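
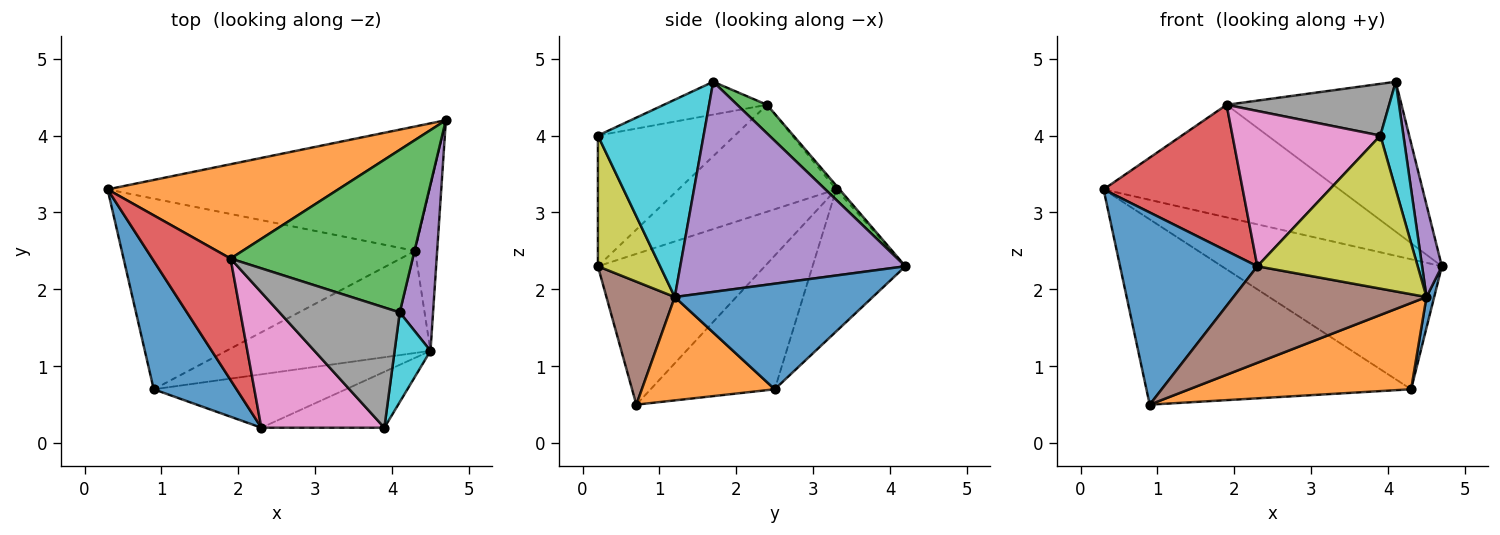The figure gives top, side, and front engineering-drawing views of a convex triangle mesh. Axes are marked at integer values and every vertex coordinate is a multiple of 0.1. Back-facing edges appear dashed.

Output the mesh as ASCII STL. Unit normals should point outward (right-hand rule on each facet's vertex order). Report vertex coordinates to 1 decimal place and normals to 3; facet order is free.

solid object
 facet normal -0.711 -0.585 0.391
  outer loop
   vertex 0.9 0.7 0.5
   vertex 2.3 0.2 2.3
   vertex 0.3 3.3 3.3
  endloop
 endfacet
 facet normal -0.011 0.766 0.642
  outer loop
   vertex 1.9 2.4 4.4
   vertex 4.7 4.2 2.3
   vertex 0.3 3.3 3.3
  endloop
 endfacet
 facet normal 0.115 0.673 0.730
  outer loop
   vertex 1.9 2.4 4.4
   vertex 4.1 1.7 4.7
   vertex 4.7 4.2 2.3
  endloop
 endfacet
 facet normal -0.657 -0.579 0.482
  outer loop
   vertex 1.9 2.4 4.4
   vertex 0.3 3.3 3.3
   vertex 2.3 0.2 2.3
  endloop
 endfacet
 facet normal 0.984 -0.086 0.156
  outer loop
   vertex 4.5 1.2 1.9
   vertex 4.7 4.2 2.3
   vertex 4.1 1.7 4.7
  endloop
 endfacet
 facet normal 0.296 -0.836 -0.462
  outer loop
   vertex 4.5 1.2 1.9
   vertex 2.3 0.2 2.3
   vertex 0.9 0.7 0.5
  endloop
 endfacet
 facet normal -0.572 -0.618 0.539
  outer loop
   vertex 3.9 0.2 4.0
   vertex 1.9 2.4 4.4
   vertex 2.3 0.2 2.3
  endloop
 endfacet
 facet normal -0.243 -0.383 0.891
  outer loop
   vertex 3.9 0.2 4.0
   vertex 4.1 1.7 4.7
   vertex 1.9 2.4 4.4
  endloop
 endfacet
 facet normal 0.343 -0.882 -0.322
  outer loop
   vertex 3.9 0.2 4.0
   vertex 2.3 0.2 2.3
   vertex 4.5 1.2 1.9
  endloop
 endfacet
 facet normal 0.962 -0.210 0.175
  outer loop
   vertex 3.9 0.2 4.0
   vertex 4.5 1.2 1.9
   vertex 4.1 1.7 4.7
  endloop
 endfacet
 facet normal 0.978 -0.038 -0.204
  outer loop
   vertex 4.3 2.5 0.7
   vertex 4.7 4.2 2.3
   vertex 4.5 1.2 1.9
  endloop
 endfacet
 facet normal 0.361 -0.602 -0.712
  outer loop
   vertex 4.3 2.5 0.7
   vertex 4.5 1.2 1.9
   vertex 0.9 0.7 0.5
  endloop
 endfacet
 facet normal -0.292 0.691 -0.661
  outer loop
   vertex 4.3 2.5 0.7
   vertex 0.3 3.3 3.3
   vertex 4.7 4.2 2.3
  endloop
 endfacet
 facet normal -0.311 0.662 -0.682
  outer loop
   vertex 4.3 2.5 0.7
   vertex 0.9 0.7 0.5
   vertex 0.3 3.3 3.3
  endloop
 endfacet
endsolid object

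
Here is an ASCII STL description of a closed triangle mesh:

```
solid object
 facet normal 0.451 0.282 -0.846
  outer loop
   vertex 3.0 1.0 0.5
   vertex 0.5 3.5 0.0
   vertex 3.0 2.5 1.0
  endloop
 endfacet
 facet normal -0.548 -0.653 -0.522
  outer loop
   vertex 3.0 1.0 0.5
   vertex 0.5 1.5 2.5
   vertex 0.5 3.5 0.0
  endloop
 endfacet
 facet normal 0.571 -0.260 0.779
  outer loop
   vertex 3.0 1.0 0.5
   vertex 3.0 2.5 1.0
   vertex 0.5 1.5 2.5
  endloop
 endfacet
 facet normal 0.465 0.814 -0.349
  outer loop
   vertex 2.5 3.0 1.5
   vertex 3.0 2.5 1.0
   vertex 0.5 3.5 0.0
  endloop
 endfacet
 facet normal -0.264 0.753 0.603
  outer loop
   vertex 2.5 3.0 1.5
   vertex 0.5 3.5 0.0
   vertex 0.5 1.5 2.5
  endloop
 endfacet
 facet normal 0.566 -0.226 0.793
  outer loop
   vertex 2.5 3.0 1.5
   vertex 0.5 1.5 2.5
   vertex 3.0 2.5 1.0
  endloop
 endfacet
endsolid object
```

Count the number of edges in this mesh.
9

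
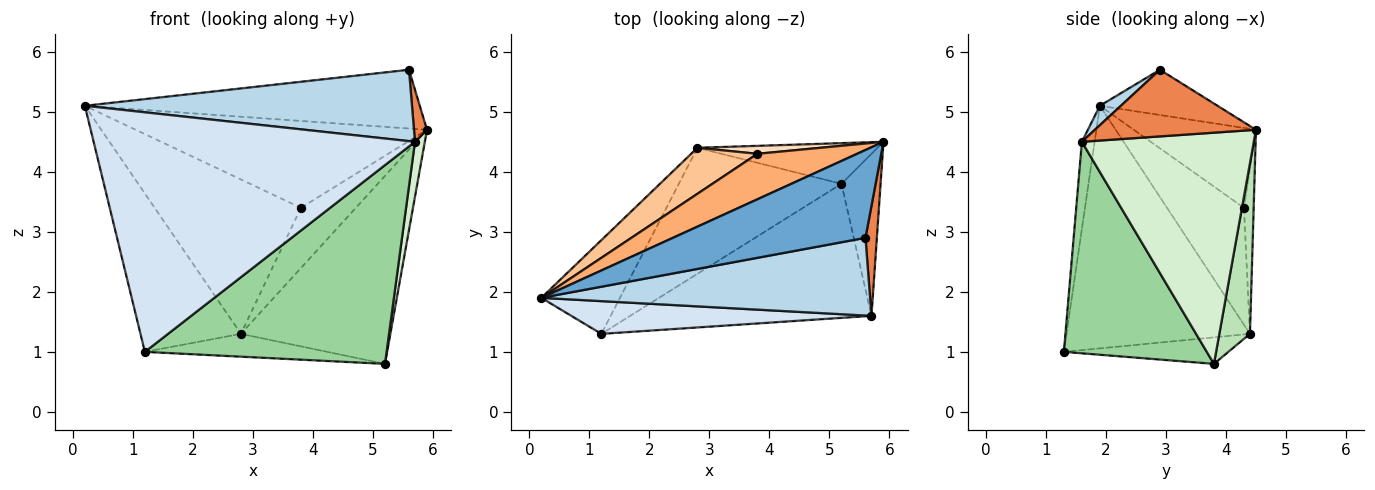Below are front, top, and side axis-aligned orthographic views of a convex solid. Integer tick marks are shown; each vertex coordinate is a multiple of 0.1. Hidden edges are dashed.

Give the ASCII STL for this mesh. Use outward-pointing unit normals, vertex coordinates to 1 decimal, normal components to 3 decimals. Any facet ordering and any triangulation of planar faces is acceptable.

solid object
 facet normal -0.192 0.546 0.816
  outer loop
   vertex 5.6 2.9 5.7
   vertex 5.9 4.5 4.7
   vertex 0.2 1.9 5.1
  endloop
 endfacet
 facet normal -0.844 0.462 -0.273
  outer loop
   vertex 2.8 4.4 1.3
   vertex 1.2 1.3 1.0
   vertex 0.2 1.9 5.1
  endloop
 endfacet
 facet normal 0.043 -0.676 0.736
  outer loop
   vertex 5.7 1.6 4.5
   vertex 5.6 2.9 5.7
   vertex 0.2 1.9 5.1
  endloop
 endfacet
 facet normal -0.039 -0.990 0.135
  outer loop
   vertex 5.7 1.6 4.5
   vertex 0.2 1.9 5.1
   vertex 1.2 1.3 1.0
  endloop
 endfacet
 facet normal 0.983 -0.079 0.168
  outer loop
   vertex 5.7 1.6 4.5
   vertex 5.9 4.5 4.7
   vertex 5.6 2.9 5.7
  endloop
 endfacet
 facet normal -0.348 0.830 0.435
  outer loop
   vertex 3.8 4.3 3.4
   vertex 0.2 1.9 5.1
   vertex 5.9 4.5 4.7
  endloop
 endfacet
 facet normal -0.450 0.856 0.255
  outer loop
   vertex 3.8 4.3 3.4
   vertex 2.8 4.4 1.3
   vertex 0.2 1.9 5.1
  endloop
 endfacet
 facet normal -0.173 0.977 0.129
  outer loop
   vertex 3.8 4.3 3.4
   vertex 5.9 4.5 4.7
   vertex 2.8 4.4 1.3
  endloop
 endfacet
 facet normal -0.158 0.176 -0.972
  outer loop
   vertex 5.2 3.8 0.8
   vertex 1.2 1.3 1.0
   vertex 2.8 4.4 1.3
  endloop
 endfacet
 facet normal 0.440 -0.744 -0.502
  outer loop
   vertex 5.2 3.8 0.8
   vertex 5.7 1.6 4.5
   vertex 1.2 1.3 1.0
  endloop
 endfacet
 facet normal 0.196 0.958 -0.207
  outer loop
   vertex 5.2 3.8 0.8
   vertex 2.8 4.4 1.3
   vertex 5.9 4.5 4.7
  endloop
 endfacet
 facet normal 0.984 -0.056 -0.167
  outer loop
   vertex 5.2 3.8 0.8
   vertex 5.9 4.5 4.7
   vertex 5.7 1.6 4.5
  endloop
 endfacet
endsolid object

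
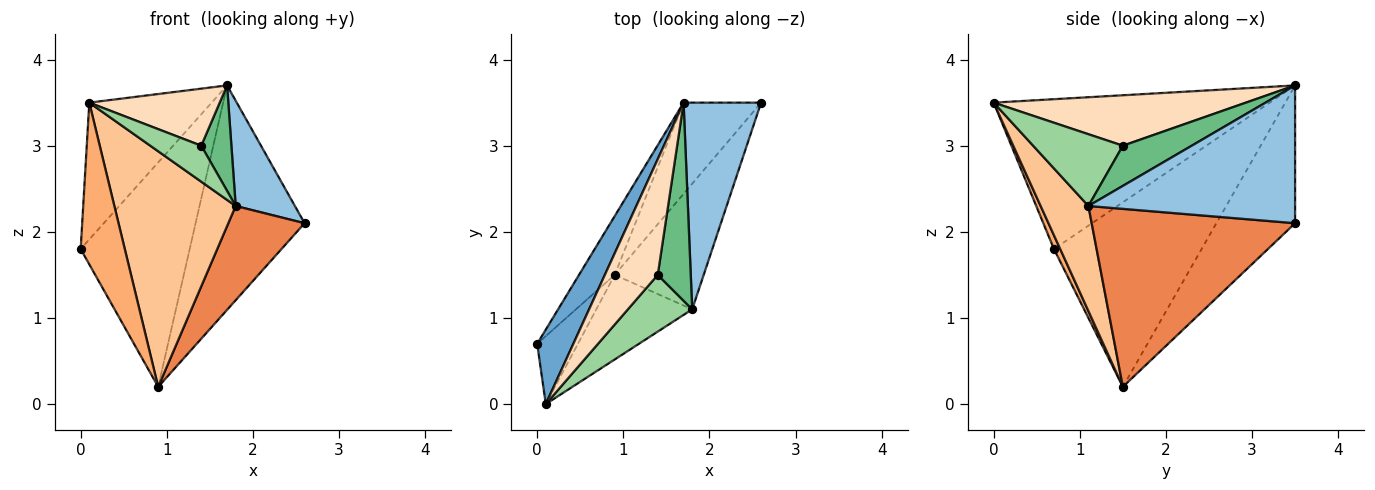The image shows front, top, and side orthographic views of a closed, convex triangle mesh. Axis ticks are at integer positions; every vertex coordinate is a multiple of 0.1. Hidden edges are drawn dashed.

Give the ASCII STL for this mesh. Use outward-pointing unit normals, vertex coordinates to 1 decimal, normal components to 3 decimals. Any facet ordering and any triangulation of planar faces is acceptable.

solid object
 facet normal -0.893 0.396 0.215
  outer loop
   vertex 0.1 0.0 3.5
   vertex 1.7 3.5 3.7
   vertex 0.0 0.7 1.8
  endloop
 endfacet
 facet normal 0.846 -0.242 0.476
  outer loop
   vertex 1.8 1.1 2.3
   vertex 2.6 3.5 2.1
   vertex 1.7 3.5 3.7
  endloop
 endfacet
 facet normal -0.795 0.587 -0.154
  outer loop
   vertex 0.9 1.5 0.2
   vertex 0.0 0.7 1.8
   vertex 1.7 3.5 3.7
  endloop
 endfacet
 facet normal -0.556 0.770 -0.313
  outer loop
   vertex 0.9 1.5 0.2
   vertex 1.7 3.5 3.7
   vertex 2.6 3.5 2.1
  endloop
 endfacet
 facet normal 0.848 -0.318 -0.424
  outer loop
   vertex 0.9 1.5 0.2
   vertex 2.6 3.5 2.1
   vertex 1.8 1.1 2.3
  endloop
 endfacet
 facet normal 0.130 -0.914 -0.384
  outer loop
   vertex 0.9 1.5 0.2
   vertex 0.1 0.0 3.5
   vertex 0.0 0.7 1.8
  endloop
 endfacet
 facet normal 0.347 -0.883 -0.317
  outer loop
   vertex 0.9 1.5 0.2
   vertex 1.8 1.1 2.3
   vertex 0.1 0.0 3.5
  endloop
 endfacet
 facet normal 0.650 -0.336 0.682
  outer loop
   vertex 1.4 1.5 3.0
   vertex 1.7 3.5 3.7
   vertex 0.1 0.0 3.5
  endloop
 endfacet
 facet normal 0.732 -0.320 0.601
  outer loop
   vertex 1.4 1.5 3.0
   vertex 1.8 1.1 2.3
   vertex 1.7 3.5 3.7
  endloop
 endfacet
 facet normal 0.686 -0.390 0.615
  outer loop
   vertex 1.4 1.5 3.0
   vertex 0.1 0.0 3.5
   vertex 1.8 1.1 2.3
  endloop
 endfacet
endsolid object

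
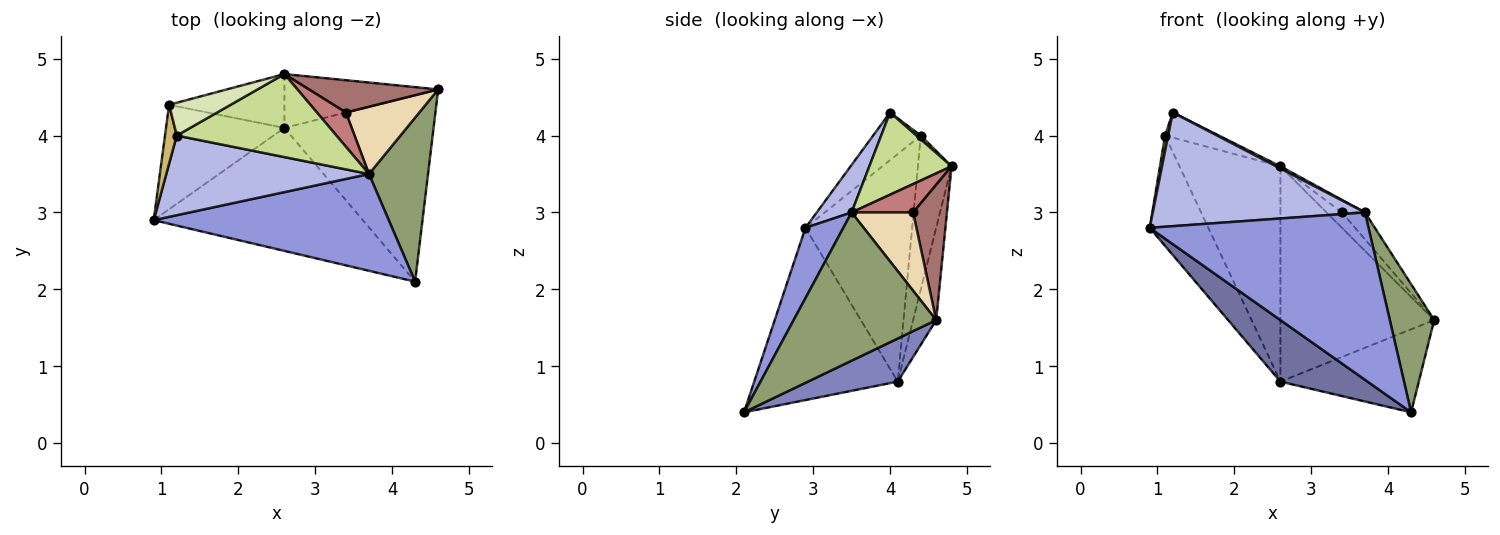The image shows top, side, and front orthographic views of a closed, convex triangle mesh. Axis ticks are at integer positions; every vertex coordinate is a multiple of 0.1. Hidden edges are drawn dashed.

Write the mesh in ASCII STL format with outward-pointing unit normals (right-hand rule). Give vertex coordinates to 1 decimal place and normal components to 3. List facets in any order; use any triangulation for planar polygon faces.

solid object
 facet normal -0.593 -0.360 -0.720
  outer loop
   vertex 2.6 4.1 0.8
   vertex 4.3 2.1 0.4
   vertex 0.9 2.9 2.8
  endloop
 endfacet
 facet normal 0.255 0.393 -0.883
  outer loop
   vertex 2.6 4.1 0.8
   vertex 4.6 4.6 1.6
   vertex 4.3 2.1 0.4
  endloop
 endfacet
 facet normal 0.148 -0.856 0.495
  outer loop
   vertex 3.7 3.5 3.0
   vertex 0.9 2.9 2.8
   vertex 4.3 2.1 0.4
  endloop
 endfacet
 facet normal 0.133 -0.812 0.569
  outer loop
   vertex 3.7 3.5 3.0
   vertex 1.2 4.0 4.3
   vertex 0.9 2.9 2.8
  endloop
 endfacet
 facet normal 0.892 -0.278 0.356
  outer loop
   vertex 3.7 3.5 3.0
   vertex 4.3 2.1 0.4
   vertex 4.6 4.6 1.6
  endloop
 endfacet
 facet normal -0.144 0.960 -0.240
  outer loop
   vertex 2.6 4.8 3.6
   vertex 4.6 4.6 1.6
   vertex 2.6 4.1 0.8
  endloop
 endfacet
 facet normal 0.458 -0.023 0.889
  outer loop
   vertex 2.6 4.8 3.6
   vertex 1.2 4.0 4.3
   vertex 3.7 3.5 3.0
  endloop
 endfacet
 facet normal 0.050 0.607 0.793
  outer loop
   vertex 1.1 4.4 4.0
   vertex 1.2 4.0 4.3
   vertex 2.6 4.8 3.6
  endloop
 endfacet
 facet normal -0.308 0.923 -0.231
  outer loop
   vertex 1.1 4.4 4.0
   vertex 2.6 4.8 3.6
   vertex 2.6 4.1 0.8
  endloop
 endfacet
 facet normal -0.969 -0.063 0.240
  outer loop
   vertex 1.1 4.4 4.0
   vertex 0.9 2.9 2.8
   vertex 1.2 4.0 4.3
  endloop
 endfacet
 facet normal -0.797 0.438 -0.415
  outer loop
   vertex 1.1 4.4 4.0
   vertex 2.6 4.1 0.8
   vertex 0.9 2.9 2.8
  endloop
 endfacet
 facet normal 0.704 0.264 0.660
  outer loop
   vertex 3.4 4.3 3.0
   vertex 3.7 3.5 3.0
   vertex 4.6 4.6 1.6
  endloop
 endfacet
 facet normal 0.687 0.312 0.656
  outer loop
   vertex 3.4 4.3 3.0
   vertex 4.6 4.6 1.6
   vertex 2.6 4.8 3.6
  endloop
 endfacet
 facet normal 0.677 0.254 0.691
  outer loop
   vertex 3.4 4.3 3.0
   vertex 2.6 4.8 3.6
   vertex 3.7 3.5 3.0
  endloop
 endfacet
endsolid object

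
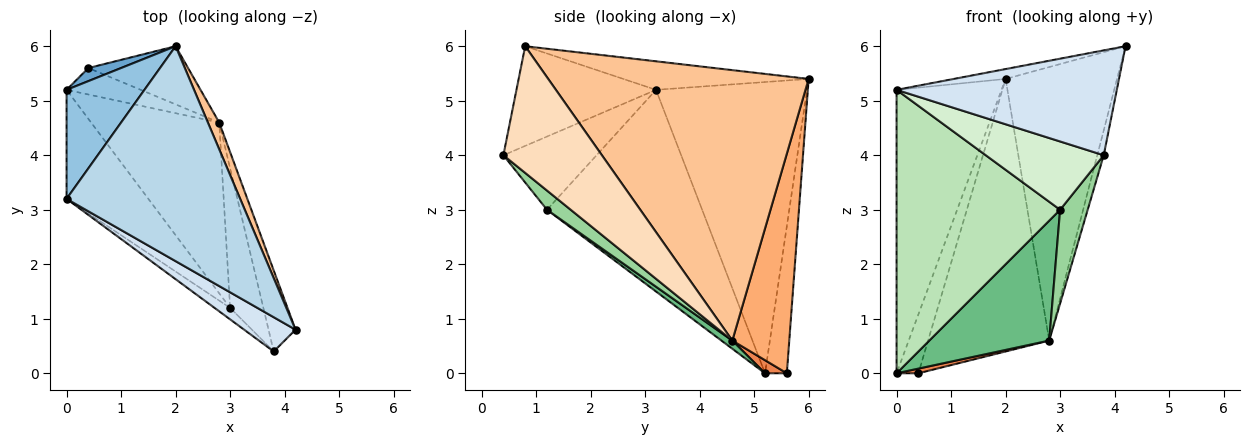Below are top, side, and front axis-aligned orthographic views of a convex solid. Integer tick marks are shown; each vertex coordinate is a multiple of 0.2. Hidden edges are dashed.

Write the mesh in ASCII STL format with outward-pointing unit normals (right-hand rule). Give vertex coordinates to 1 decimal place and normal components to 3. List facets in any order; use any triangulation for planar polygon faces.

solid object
 facet normal -0.699 0.699 0.155
  outer loop
   vertex 0.4 5.6 0.0
   vertex 0.0 5.2 0.0
   vertex 2.0 6.0 5.4
  endloop
 endfacet
 facet normal -0.802 0.558 0.214
  outer loop
   vertex 0.0 3.2 5.2
   vertex 2.0 6.0 5.4
   vertex 0.0 5.2 0.0
  endloop
 endfacet
 facet normal -0.162 0.045 0.986
  outer loop
   vertex 0.0 3.2 5.2
   vertex 4.2 0.8 6.0
   vertex 2.0 6.0 5.4
  endloop
 endfacet
 facet normal -0.516 -0.814 0.266
  outer loop
   vertex 3.8 0.4 4.0
   vertex 4.2 0.8 6.0
   vertex 0.0 3.2 5.2
  endloop
 endfacet
 facet normal 0.171 -0.171 -0.970
  outer loop
   vertex 2.8 4.6 0.6
   vertex 0.0 5.2 0.0
   vertex 0.4 5.6 0.0
  endloop
 endfacet
 facet normal 0.418 0.889 -0.190
  outer loop
   vertex 2.8 4.6 0.6
   vertex 0.4 5.6 0.0
   vertex 2.0 6.0 5.4
  endloop
 endfacet
 facet normal 0.919 0.393 0.038
  outer loop
   vertex 2.8 4.6 0.6
   vertex 2.0 6.0 5.4
   vertex 4.2 0.8 6.0
  endloop
 endfacet
 facet normal 0.976 0.064 -0.208
  outer loop
   vertex 2.8 4.6 0.6
   vertex 4.2 0.8 6.0
   vertex 3.8 0.4 4.0
  endloop
 endfacet
 facet normal 0.052 -0.574 -0.817
  outer loop
   vertex 3.0 1.2 3.0
   vertex 0.0 5.2 0.0
   vertex 2.8 4.6 0.6
  endloop
 endfacet
 facet normal 0.433 -0.503 -0.748
  outer loop
   vertex 3.0 1.2 3.0
   vertex 2.8 4.6 0.6
   vertex 3.8 0.4 4.0
  endloop
 endfacet
 facet normal -0.663 -0.699 -0.269
  outer loop
   vertex 3.0 1.2 3.0
   vertex 0.0 3.2 5.2
   vertex 0.0 5.2 0.0
  endloop
 endfacet
 facet normal -0.615 -0.778 -0.131
  outer loop
   vertex 3.0 1.2 3.0
   vertex 3.8 0.4 4.0
   vertex 0.0 3.2 5.2
  endloop
 endfacet
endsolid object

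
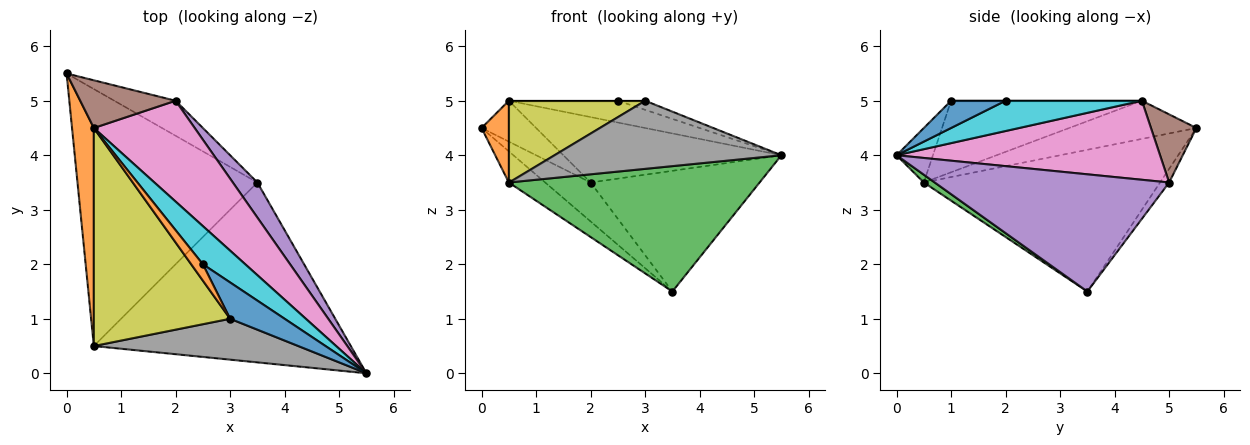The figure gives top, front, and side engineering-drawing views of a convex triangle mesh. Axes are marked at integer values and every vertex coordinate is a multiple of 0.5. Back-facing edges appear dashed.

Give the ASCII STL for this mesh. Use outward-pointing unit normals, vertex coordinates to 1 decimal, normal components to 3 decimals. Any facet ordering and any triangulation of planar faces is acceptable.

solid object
 facet normal -0.616 0.095 -0.782
  outer loop
   vertex 0.5 0.5 3.5
   vertex 0.0 5.5 4.5
   vertex 3.5 3.5 1.5
  endloop
 endfacet
 facet normal -0.854 -0.183 0.488
  outer loop
   vertex 0.5 0.5 3.5
   vertex 0.5 4.5 5.0
   vertex 0.0 5.5 4.5
  endloop
 endfacet
 facet normal 0.025 -0.572 -0.820
  outer loop
   vertex 0.5 0.5 3.5
   vertex 3.5 3.5 1.5
   vertex 5.5 0.0 4.0
  endloop
 endfacet
 facet normal -0.147 0.735 -0.662
  outer loop
   vertex 2.0 5.0 3.5
   vertex 3.5 3.5 1.5
   vertex 0.0 5.5 4.5
  endloop
 endfacet
 facet normal 0.800 0.577 0.167
  outer loop
   vertex 2.0 5.0 3.5
   vertex 5.5 0.0 4.0
   vertex 3.5 3.5 1.5
  endloop
 endfacet
 facet normal 0.477 0.572 0.667
  outer loop
   vertex 2.0 5.0 3.5
   vertex 0.0 5.5 4.5
   vertex 0.5 4.5 5.0
  endloop
 endfacet
 facet normal 0.549 0.455 0.701
  outer loop
   vertex 2.0 5.0 3.5
   vertex 0.5 4.5 5.0
   vertex 5.5 0.0 4.0
  endloop
 endfacet
 facet normal -0.136 -0.850 0.510
  outer loop
   vertex 3.0 1.0 5.0
   vertex 0.5 0.5 3.5
   vertex 5.5 0.0 4.0
  endloop
 endfacet
 facet normal -0.441 -0.315 0.840
  outer loop
   vertex 3.0 1.0 5.0
   vertex 0.5 4.5 5.0
   vertex 0.5 0.5 3.5
  endloop
 endfacet
 facet normal 0.527 0.422 0.738
  outer loop
   vertex 2.5 2.0 5.0
   vertex 5.5 0.0 4.0
   vertex 0.5 4.5 5.0
  endloop
 endfacet
 facet normal 0.436 0.218 0.873
  outer loop
   vertex 2.5 2.0 5.0
   vertex 3.0 1.0 5.0
   vertex 5.5 0.0 4.0
  endloop
 endfacet
 facet normal 0.000 0.000 1.000
  outer loop
   vertex 2.5 2.0 5.0
   vertex 0.5 4.5 5.0
   vertex 3.0 1.0 5.0
  endloop
 endfacet
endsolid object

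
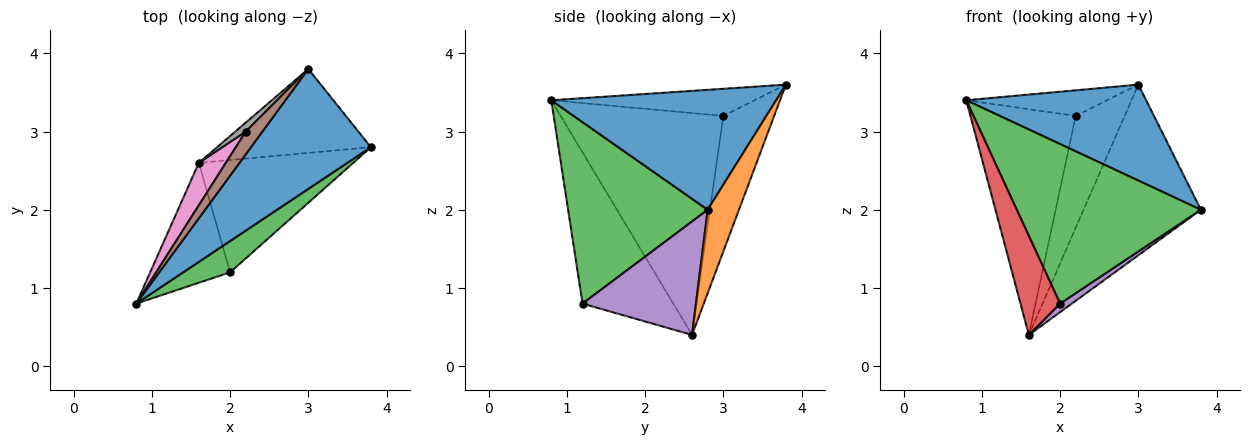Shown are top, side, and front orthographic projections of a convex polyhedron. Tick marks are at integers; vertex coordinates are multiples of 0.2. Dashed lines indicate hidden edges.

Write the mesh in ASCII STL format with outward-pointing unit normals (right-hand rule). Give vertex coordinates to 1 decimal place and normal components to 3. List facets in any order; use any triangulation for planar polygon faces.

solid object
 facet normal 0.615 -0.492 0.615
  outer loop
   vertex 3.0 3.8 3.6
   vertex 0.8 0.8 3.4
   vertex 3.8 2.8 2.0
  endloop
 endfacet
 facet normal 0.233 0.873 -0.429
  outer loop
   vertex 1.6 2.6 0.4
   vertex 3.0 3.8 3.6
   vertex 3.8 2.8 2.0
  endloop
 endfacet
 facet normal 0.597 -0.787 0.154
  outer loop
   vertex 2.0 1.2 0.8
   vertex 3.8 2.8 2.0
   vertex 0.8 0.8 3.4
  endloop
 endfacet
 facet normal -0.825 -0.360 -0.436
  outer loop
   vertex 2.0 1.2 0.8
   vertex 0.8 0.8 3.4
   vertex 1.6 2.6 0.4
  endloop
 endfacet
 facet normal 0.591 -0.061 -0.805
  outer loop
   vertex 2.0 1.2 0.8
   vertex 1.6 2.6 0.4
   vertex 3.8 2.8 2.0
  endloop
 endfacet
 facet normal -0.734 0.508 0.451
  outer loop
   vertex 2.2 3.0 3.2
   vertex 0.8 0.8 3.4
   vertex 3.0 3.8 3.6
  endloop
 endfacet
 facet normal -0.835 0.541 0.102
  outer loop
   vertex 2.2 3.0 3.2
   vertex 1.6 2.6 0.4
   vertex 0.8 0.8 3.4
  endloop
 endfacet
 facet normal -0.720 0.692 0.055
  outer loop
   vertex 2.2 3.0 3.2
   vertex 3.0 3.8 3.6
   vertex 1.6 2.6 0.4
  endloop
 endfacet
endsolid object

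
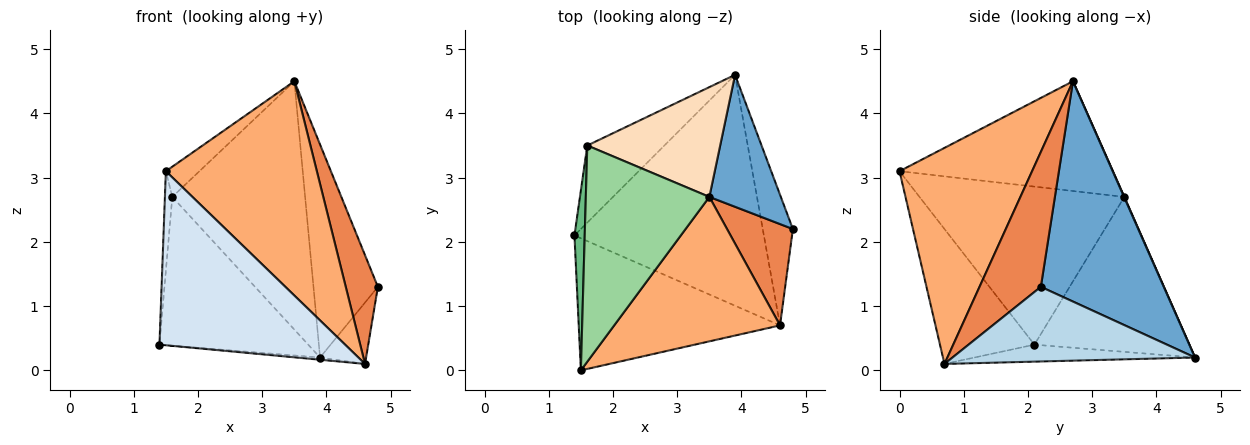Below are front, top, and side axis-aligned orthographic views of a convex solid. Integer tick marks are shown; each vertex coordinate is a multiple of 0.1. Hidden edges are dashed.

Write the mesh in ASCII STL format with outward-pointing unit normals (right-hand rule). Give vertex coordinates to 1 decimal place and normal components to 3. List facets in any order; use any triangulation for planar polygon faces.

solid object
 facet normal 0.851 0.446 0.276
  outer loop
   vertex 3.5 2.7 4.5
   vertex 4.8 2.2 1.3
   vertex 3.9 4.6 0.2
  endloop
 endfacet
 facet normal -0.089 0.010 -0.996
  outer loop
   vertex 4.6 0.7 0.1
   vertex 1.4 2.1 0.4
   vertex 3.9 4.6 0.2
  endloop
 endfacet
 facet normal 0.913 0.173 -0.369
  outer loop
   vertex 4.6 0.7 0.1
   vertex 3.9 4.6 0.2
   vertex 4.8 2.2 1.3
  endloop
 endfacet
 facet normal -0.376 -0.738 -0.560
  outer loop
   vertex 4.6 0.7 0.1
   vertex 1.5 0.0 3.1
   vertex 1.4 2.1 0.4
  endloop
 endfacet
 facet normal 0.813 -0.426 0.397
  outer loop
   vertex 4.6 0.7 0.1
   vertex 4.8 2.2 1.3
   vertex 3.5 2.7 4.5
  endloop
 endfacet
 facet normal 0.589 -0.670 0.452
  outer loop
   vertex 4.6 0.7 0.1
   vertex 3.5 2.7 4.5
   vertex 1.5 0.0 3.1
  endloop
 endfacet
 facet normal -0.679 0.652 -0.338
  outer loop
   vertex 1.6 3.5 2.7
   vertex 3.9 4.6 0.2
   vertex 1.4 2.1 0.4
  endloop
 endfacet
 facet normal 0.002 0.915 0.404
  outer loop
   vertex 1.6 3.5 2.7
   vertex 3.5 2.7 4.5
   vertex 3.9 4.6 0.2
  endloop
 endfacet
 facet normal -0.997 0.036 0.065
  outer loop
   vertex 1.6 3.5 2.7
   vertex 1.4 2.1 0.4
   vertex 1.5 0.0 3.1
  endloop
 endfacet
 facet normal -0.661 0.104 0.743
  outer loop
   vertex 1.6 3.5 2.7
   vertex 1.5 0.0 3.1
   vertex 3.5 2.7 4.5
  endloop
 endfacet
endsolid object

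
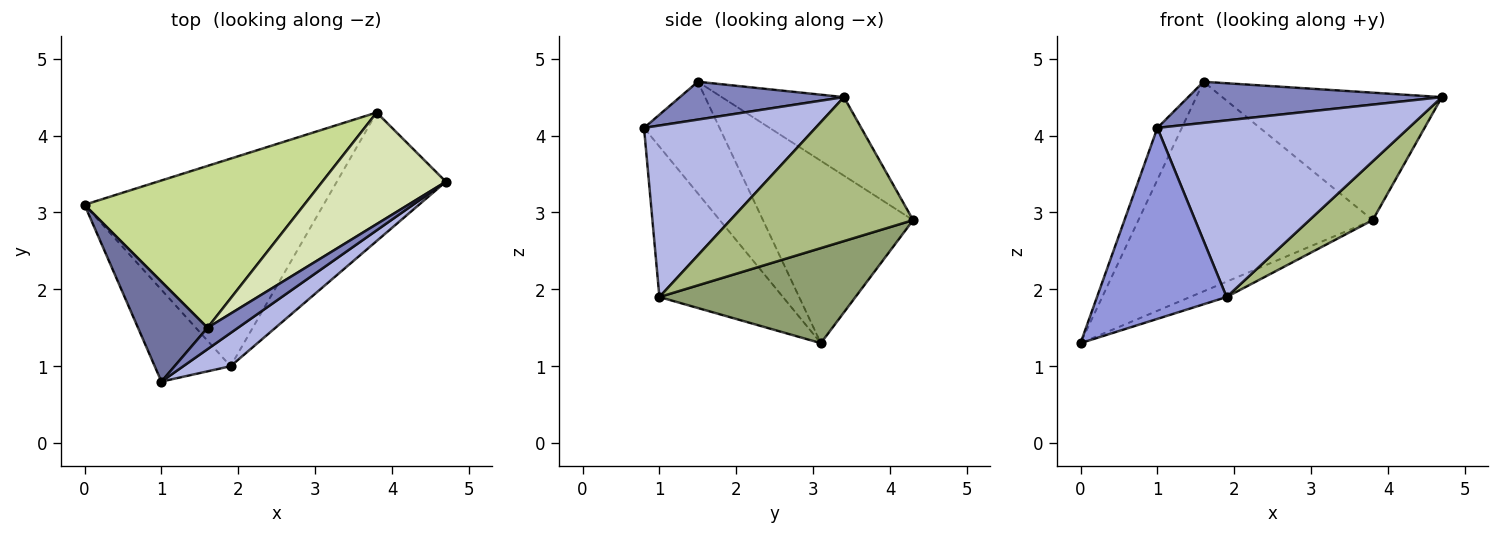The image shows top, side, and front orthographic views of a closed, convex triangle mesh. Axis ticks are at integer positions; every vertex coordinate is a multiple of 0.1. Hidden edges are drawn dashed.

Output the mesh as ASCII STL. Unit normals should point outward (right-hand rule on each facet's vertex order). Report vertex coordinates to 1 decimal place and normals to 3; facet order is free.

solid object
 facet normal -0.819 0.265 0.510
  outer loop
   vertex 1.6 1.5 4.7
   vertex 0.0 3.1 1.3
   vertex 1.0 0.8 4.1
  endloop
 endfacet
 facet normal 0.497 -0.770 0.400
  outer loop
   vertex 1.6 1.5 4.7
   vertex 1.0 0.8 4.1
   vertex 4.7 3.4 4.5
  endloop
 endfacet
 facet normal -0.652 -0.684 -0.329
  outer loop
   vertex 1.9 1.0 1.9
   vertex 1.0 0.8 4.1
   vertex 0.0 3.1 1.3
  endloop
 endfacet
 facet normal 0.557 -0.816 0.154
  outer loop
   vertex 1.9 1.0 1.9
   vertex 4.7 3.4 4.5
   vertex 1.0 0.8 4.1
  endloop
 endfacet
 facet normal 0.369 0.069 -0.927
  outer loop
   vertex 3.8 4.3 2.9
   vertex 1.9 1.0 1.9
   vertex 0.0 3.1 1.3
  endloop
 endfacet
 facet normal 0.768 -0.266 -0.582
  outer loop
   vertex 3.8 4.3 2.9
   vertex 4.7 3.4 4.5
   vertex 1.9 1.0 1.9
  endloop
 endfacet
 facet normal -0.452 0.706 0.545
  outer loop
   vertex 3.8 4.3 2.9
   vertex 0.0 3.1 1.3
   vertex 1.6 1.5 4.7
  endloop
 endfacet
 facet normal -0.386 0.694 0.608
  outer loop
   vertex 3.8 4.3 2.9
   vertex 1.6 1.5 4.7
   vertex 4.7 3.4 4.5
  endloop
 endfacet
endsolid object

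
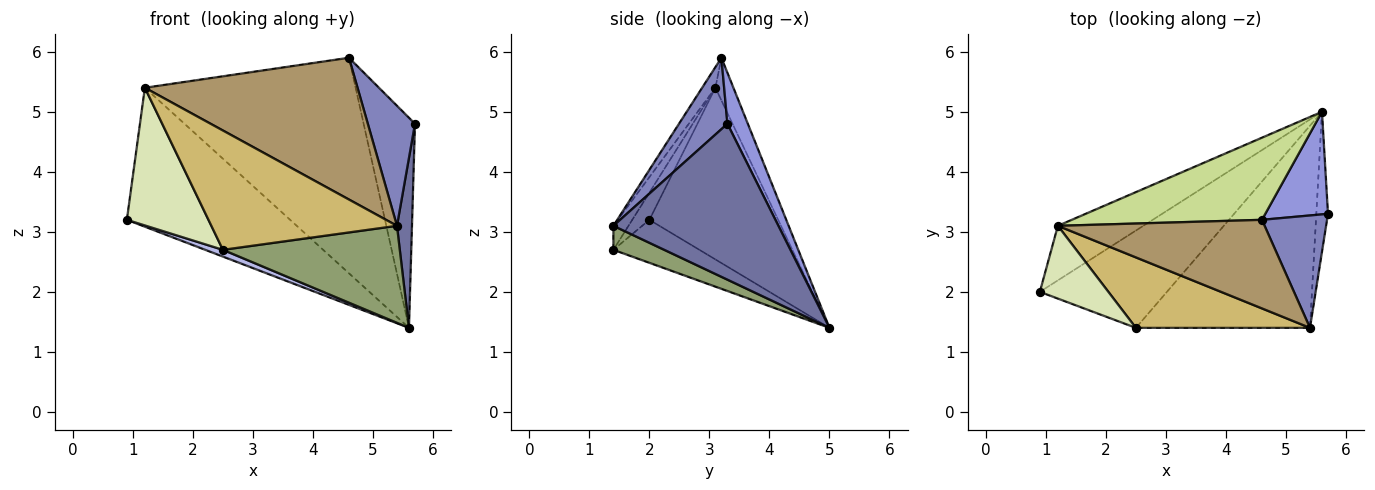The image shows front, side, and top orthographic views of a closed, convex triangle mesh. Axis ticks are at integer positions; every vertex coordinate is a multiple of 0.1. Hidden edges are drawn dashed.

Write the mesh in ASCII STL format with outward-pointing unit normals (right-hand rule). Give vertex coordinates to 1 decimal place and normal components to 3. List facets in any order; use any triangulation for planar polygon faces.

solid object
 facet normal 0.993 -0.090 -0.074
  outer loop
   vertex 5.6 5.0 1.4
   vertex 5.7 3.3 4.8
   vertex 5.4 1.4 3.1
  endloop
 endfacet
 facet normal 0.600 -0.584 0.547
  outer loop
   vertex 4.6 3.2 5.9
   vertex 5.4 1.4 3.1
   vertex 5.7 3.3 4.8
  endloop
 endfacet
 facet normal 0.336 0.846 0.413
  outer loop
   vertex 4.6 3.2 5.9
   vertex 5.7 3.3 4.8
   vertex 5.6 5.0 1.4
  endloop
 endfacet
 facet normal -0.320 -0.066 -0.945
  outer loop
   vertex 2.5 1.4 2.7
   vertex 0.9 2.0 3.2
   vertex 5.6 5.0 1.4
  endloop
 endfacet
 facet normal 0.123 -0.429 -0.895
  outer loop
   vertex 2.5 1.4 2.7
   vertex 5.6 5.0 1.4
   vertex 5.4 1.4 3.1
  endloop
 endfacet
 facet normal -0.592 0.750 -0.295
  outer loop
   vertex 1.2 3.1 5.4
   vertex 5.6 5.0 1.4
   vertex 0.9 2.0 3.2
  endloop
 endfacet
 facet normal -0.080 0.932 0.355
  outer loop
   vertex 1.2 3.1 5.4
   vertex 4.6 3.2 5.9
   vertex 5.6 5.0 1.4
  endloop
 endfacet
 facet normal -0.182 -0.869 0.459
  outer loop
   vertex 1.2 3.1 5.4
   vertex 0.9 2.0 3.2
   vertex 2.5 1.4 2.7
  endloop
 endfacet
 facet normal -0.053 -0.847 0.529
  outer loop
   vertex 1.2 3.1 5.4
   vertex 5.4 1.4 3.1
   vertex 4.6 3.2 5.9
  endloop
 endfacet
 facet normal -0.070 -0.859 0.507
  outer loop
   vertex 1.2 3.1 5.4
   vertex 2.5 1.4 2.7
   vertex 5.4 1.4 3.1
  endloop
 endfacet
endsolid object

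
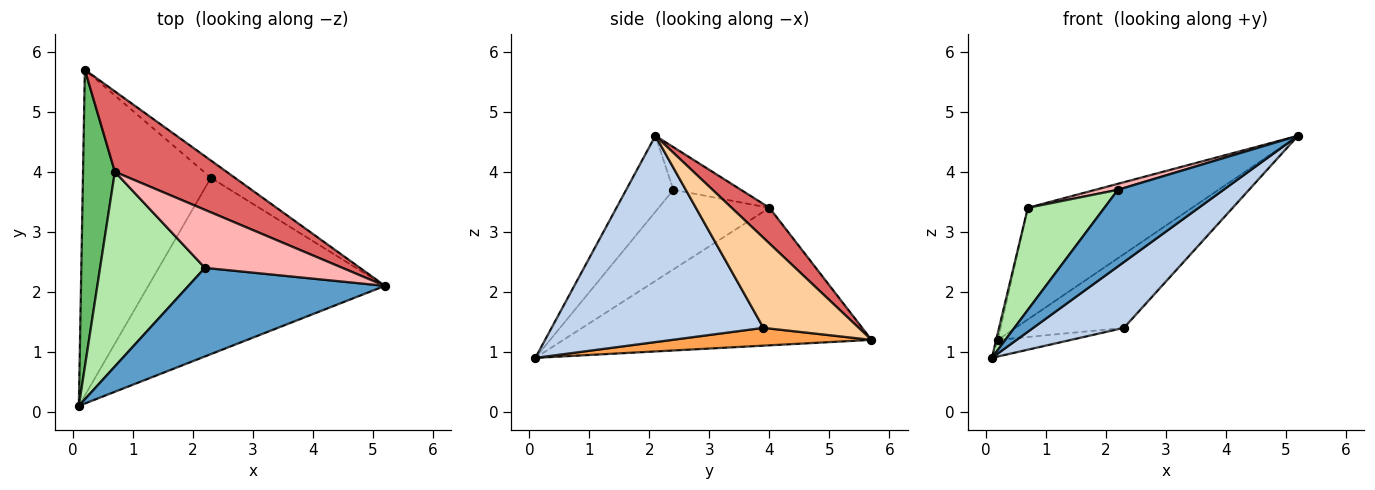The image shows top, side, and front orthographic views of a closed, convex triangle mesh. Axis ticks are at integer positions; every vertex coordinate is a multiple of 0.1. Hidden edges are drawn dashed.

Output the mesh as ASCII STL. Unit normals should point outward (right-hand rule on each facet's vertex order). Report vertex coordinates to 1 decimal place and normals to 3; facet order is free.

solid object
 facet normal -0.281 -0.628 0.726
  outer loop
   vertex 2.2 2.4 3.7
   vertex 0.1 0.1 0.9
   vertex 5.2 2.1 4.6
  endloop
 endfacet
 facet normal 0.633 -0.271 -0.726
  outer loop
   vertex 2.3 3.9 1.4
   vertex 5.2 2.1 4.6
   vertex 0.1 0.1 0.9
  endloop
 endfacet
 facet normal 0.138 0.051 -0.989
  outer loop
   vertex 2.3 3.9 1.4
   vertex 0.1 0.1 0.9
   vertex 0.2 5.7 1.2
  endloop
 endfacet
 facet normal 0.650 0.740 -0.173
  outer loop
   vertex 2.3 3.9 1.4
   vertex 0.2 5.7 1.2
   vertex 5.2 2.1 4.6
  endloop
 endfacet
 facet normal -0.974 0.005 0.226
  outer loop
   vertex 0.7 4.0 3.4
   vertex 0.2 5.7 1.2
   vertex 0.1 0.1 0.9
  endloop
 endfacet
 facet normal -0.558 -0.385 0.735
  outer loop
   vertex 0.7 4.0 3.4
   vertex 0.1 0.1 0.9
   vertex 2.2 2.4 3.7
  endloop
 endfacet
 facet normal 0.184 0.798 0.575
  outer loop
   vertex 0.7 4.0 3.4
   vertex 5.2 2.1 4.6
   vertex 0.2 5.7 1.2
  endloop
 endfacet
 facet normal -0.295 -0.098 0.950
  outer loop
   vertex 0.7 4.0 3.4
   vertex 2.2 2.4 3.7
   vertex 5.2 2.1 4.6
  endloop
 endfacet
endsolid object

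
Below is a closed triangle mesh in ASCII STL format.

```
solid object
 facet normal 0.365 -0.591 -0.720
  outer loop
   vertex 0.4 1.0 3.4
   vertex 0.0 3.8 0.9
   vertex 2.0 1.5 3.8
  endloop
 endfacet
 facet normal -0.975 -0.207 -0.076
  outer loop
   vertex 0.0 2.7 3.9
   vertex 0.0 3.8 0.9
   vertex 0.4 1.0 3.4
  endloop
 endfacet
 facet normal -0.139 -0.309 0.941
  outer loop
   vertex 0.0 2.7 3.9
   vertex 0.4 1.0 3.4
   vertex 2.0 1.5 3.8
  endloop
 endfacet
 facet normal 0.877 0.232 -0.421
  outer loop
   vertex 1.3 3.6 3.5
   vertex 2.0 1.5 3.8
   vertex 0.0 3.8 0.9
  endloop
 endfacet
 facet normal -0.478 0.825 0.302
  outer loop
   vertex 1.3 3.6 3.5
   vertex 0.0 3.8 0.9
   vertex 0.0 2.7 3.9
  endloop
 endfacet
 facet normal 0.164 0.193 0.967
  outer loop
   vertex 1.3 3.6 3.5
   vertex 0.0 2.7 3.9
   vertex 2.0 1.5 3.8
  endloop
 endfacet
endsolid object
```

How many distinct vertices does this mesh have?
5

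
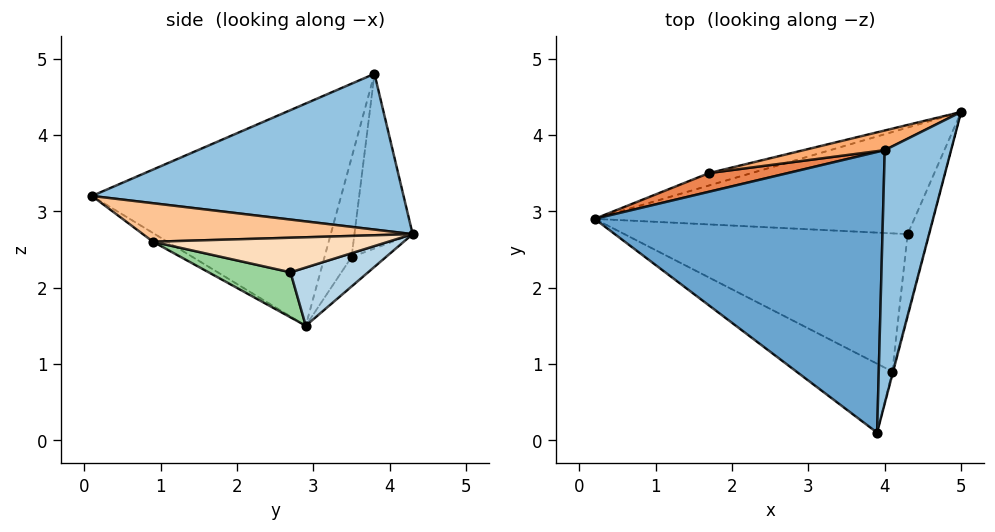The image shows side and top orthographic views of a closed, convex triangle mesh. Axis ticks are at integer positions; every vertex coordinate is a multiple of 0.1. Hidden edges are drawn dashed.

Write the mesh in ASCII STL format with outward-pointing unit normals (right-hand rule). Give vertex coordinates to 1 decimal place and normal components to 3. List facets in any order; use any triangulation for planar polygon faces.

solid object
 facet normal -0.580 -0.310 0.753
  outer loop
   vertex 4.0 3.8 4.8
   vertex 0.2 2.9 1.5
   vertex 3.9 0.1 3.2
  endloop
 endfacet
 facet normal 0.903 -0.191 0.385
  outer loop
   vertex 4.0 3.8 4.8
   vertex 3.9 0.1 3.2
   vertex 5.0 4.3 2.7
  endloop
 endfacet
 facet normal 0.175 0.223 -0.959
  outer loop
   vertex 4.3 2.7 2.2
   vertex 0.2 2.9 1.5
   vertex 5.0 4.3 2.7
  endloop
 endfacet
 facet normal -0.201 0.936 -0.290
  outer loop
   vertex 1.7 3.5 2.4
   vertex 5.0 4.3 2.7
   vertex 0.2 2.9 1.5
  endloop
 endfacet
 facet normal -0.547 0.715 0.435
  outer loop
   vertex 1.7 3.5 2.4
   vertex 0.2 2.9 1.5
   vertex 4.0 3.8 4.8
  endloop
 endfacet
 facet normal -0.244 0.963 0.113
  outer loop
   vertex 1.7 3.5 2.4
   vertex 4.0 3.8 4.8
   vertex 5.0 4.3 2.7
  endloop
 endfacet
 facet normal 0.967 -0.255 -0.018
  outer loop
   vertex 4.1 0.9 2.6
   vertex 5.0 4.3 2.7
   vertex 3.9 0.1 3.2
  endloop
 endfacet
 facet normal 0.835 -0.206 -0.510
  outer loop
   vertex 4.1 0.9 2.6
   vertex 4.3 2.7 2.2
   vertex 5.0 4.3 2.7
  endloop
 endfacet
 facet normal -0.073 -0.587 -0.807
  outer loop
   vertex 4.1 0.9 2.6
   vertex 3.9 0.1 3.2
   vertex 0.2 2.9 1.5
  endloop
 endfacet
 facet normal 0.153 -0.231 -0.961
  outer loop
   vertex 4.1 0.9 2.6
   vertex 0.2 2.9 1.5
   vertex 4.3 2.7 2.2
  endloop
 endfacet
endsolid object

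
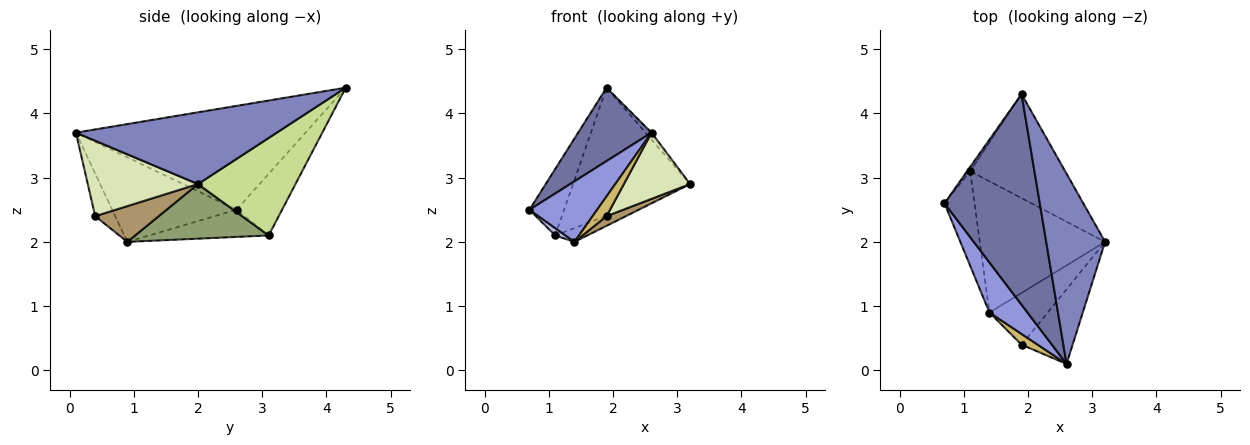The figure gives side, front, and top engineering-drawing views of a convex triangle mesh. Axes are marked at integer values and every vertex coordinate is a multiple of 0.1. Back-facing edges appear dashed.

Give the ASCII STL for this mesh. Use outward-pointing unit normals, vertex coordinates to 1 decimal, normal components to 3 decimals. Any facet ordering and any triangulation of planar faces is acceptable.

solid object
 facet normal -0.717 -0.229 0.658
  outer loop
   vertex 1.9 4.3 4.4
   vertex 0.7 2.6 2.5
   vertex 2.6 0.1 3.7
  endloop
 endfacet
 facet normal 0.773 0.023 0.634
  outer loop
   vertex 1.9 4.3 4.4
   vertex 2.6 0.1 3.7
   vertex 3.2 2.0 2.9
  endloop
 endfacet
 facet normal -0.817 -0.444 0.367
  outer loop
   vertex 1.4 0.9 2.0
   vertex 2.6 0.1 3.7
   vertex 0.7 2.6 2.5
  endloop
 endfacet
 facet normal -0.669 -0.058 -0.741
  outer loop
   vertex 1.1 3.1 2.1
   vertex 1.4 0.9 2.0
   vertex 0.7 2.6 2.5
  endloop
 endfacet
 facet normal 0.398 0.096 -0.912
  outer loop
   vertex 1.1 3.1 2.1
   vertex 3.2 2.0 2.9
   vertex 1.4 0.9 2.0
  endloop
 endfacet
 facet normal -0.795 0.605 -0.039
  outer loop
   vertex 1.1 3.1 2.1
   vertex 0.7 2.6 2.5
   vertex 1.9 4.3 4.4
  endloop
 endfacet
 facet normal 0.543 0.652 -0.529
  outer loop
   vertex 1.1 3.1 2.1
   vertex 1.9 4.3 4.4
   vertex 3.2 2.0 2.9
  endloop
 endfacet
 facet normal 0.741 -0.445 -0.502
  outer loop
   vertex 1.9 0.4 2.4
   vertex 3.2 2.0 2.9
   vertex 2.6 0.1 3.7
  endloop
 endfacet
 facet normal 0.517 -0.157 -0.842
  outer loop
   vertex 1.9 0.4 2.4
   vertex 1.4 0.9 2.0
   vertex 3.2 2.0 2.9
  endloop
 endfacet
 facet normal -0.783 -0.547 0.296
  outer loop
   vertex 1.9 0.4 2.4
   vertex 2.6 0.1 3.7
   vertex 1.4 0.9 2.0
  endloop
 endfacet
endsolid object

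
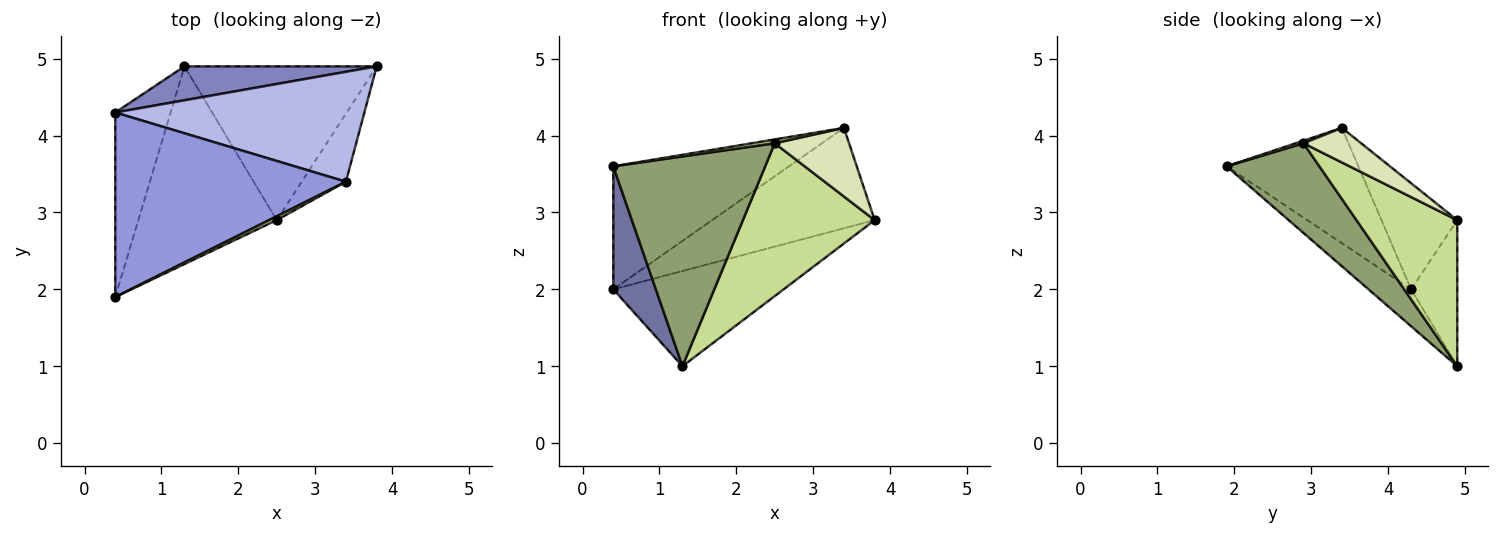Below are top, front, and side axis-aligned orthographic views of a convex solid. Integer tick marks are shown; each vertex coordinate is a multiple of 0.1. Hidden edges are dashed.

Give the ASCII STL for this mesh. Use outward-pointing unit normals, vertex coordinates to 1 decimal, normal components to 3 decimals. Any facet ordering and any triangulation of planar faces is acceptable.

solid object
 facet normal -0.485 -0.485 -0.728
  outer loop
   vertex 0.4 4.3 2.0
   vertex 1.3 4.9 1.0
   vertex 0.4 1.9 3.6
  endloop
 endfacet
 facet normal -0.247 0.913 0.325
  outer loop
   vertex 0.4 4.3 2.0
   vertex 3.8 4.9 2.9
   vertex 1.3 4.9 1.0
  endloop
 endfacet
 facet normal -0.384 0.512 0.768
  outer loop
   vertex 0.4 4.3 2.0
   vertex 0.4 1.9 3.6
   vertex 3.4 3.4 4.1
  endloop
 endfacet
 facet normal -0.300 0.643 0.704
  outer loop
   vertex 0.4 4.3 2.0
   vertex 3.4 3.4 4.1
   vertex 3.8 4.9 2.9
  endloop
 endfacet
 facet normal 0.406 -0.665 -0.627
  outer loop
   vertex 2.5 2.9 3.9
   vertex 0.4 1.9 3.6
   vertex 1.3 4.9 1.0
  endloop
 endfacet
 facet normal 0.229 -0.688 0.688
  outer loop
   vertex 2.5 2.9 3.9
   vertex 3.4 3.4 4.1
   vertex 0.4 1.9 3.6
  endloop
 endfacet
 facet normal 0.474 -0.621 -0.624
  outer loop
   vertex 2.5 2.9 3.9
   vertex 1.3 4.9 1.0
   vertex 3.8 4.9 2.9
  endloop
 endfacet
 facet normal 0.483 -0.622 -0.617
  outer loop
   vertex 2.5 2.9 3.9
   vertex 3.8 4.9 2.9
   vertex 3.4 3.4 4.1
  endloop
 endfacet
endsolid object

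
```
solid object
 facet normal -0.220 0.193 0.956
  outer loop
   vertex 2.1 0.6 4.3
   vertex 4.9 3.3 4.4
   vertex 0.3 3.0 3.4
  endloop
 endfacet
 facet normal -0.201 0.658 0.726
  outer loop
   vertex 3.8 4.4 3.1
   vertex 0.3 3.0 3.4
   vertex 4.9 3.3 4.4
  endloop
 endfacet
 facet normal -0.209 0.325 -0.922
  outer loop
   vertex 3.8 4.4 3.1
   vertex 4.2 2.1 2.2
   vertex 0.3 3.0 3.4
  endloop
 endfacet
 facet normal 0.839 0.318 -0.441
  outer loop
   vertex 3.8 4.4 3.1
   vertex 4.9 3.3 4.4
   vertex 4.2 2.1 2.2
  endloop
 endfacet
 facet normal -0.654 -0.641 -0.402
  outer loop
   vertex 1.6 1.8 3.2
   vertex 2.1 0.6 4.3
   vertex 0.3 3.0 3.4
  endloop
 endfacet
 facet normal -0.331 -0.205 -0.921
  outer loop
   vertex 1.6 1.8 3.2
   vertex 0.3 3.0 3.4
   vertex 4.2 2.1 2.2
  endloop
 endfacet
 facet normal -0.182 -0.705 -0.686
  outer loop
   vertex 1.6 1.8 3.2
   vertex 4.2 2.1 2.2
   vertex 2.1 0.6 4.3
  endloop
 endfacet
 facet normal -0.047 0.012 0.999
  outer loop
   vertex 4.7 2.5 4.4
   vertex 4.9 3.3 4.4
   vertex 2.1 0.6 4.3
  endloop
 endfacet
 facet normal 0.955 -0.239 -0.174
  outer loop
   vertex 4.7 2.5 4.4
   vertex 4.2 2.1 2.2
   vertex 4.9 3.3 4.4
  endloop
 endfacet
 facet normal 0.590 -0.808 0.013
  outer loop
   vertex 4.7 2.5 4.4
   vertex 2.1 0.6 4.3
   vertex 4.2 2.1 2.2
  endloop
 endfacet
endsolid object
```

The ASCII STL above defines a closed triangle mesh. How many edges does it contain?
15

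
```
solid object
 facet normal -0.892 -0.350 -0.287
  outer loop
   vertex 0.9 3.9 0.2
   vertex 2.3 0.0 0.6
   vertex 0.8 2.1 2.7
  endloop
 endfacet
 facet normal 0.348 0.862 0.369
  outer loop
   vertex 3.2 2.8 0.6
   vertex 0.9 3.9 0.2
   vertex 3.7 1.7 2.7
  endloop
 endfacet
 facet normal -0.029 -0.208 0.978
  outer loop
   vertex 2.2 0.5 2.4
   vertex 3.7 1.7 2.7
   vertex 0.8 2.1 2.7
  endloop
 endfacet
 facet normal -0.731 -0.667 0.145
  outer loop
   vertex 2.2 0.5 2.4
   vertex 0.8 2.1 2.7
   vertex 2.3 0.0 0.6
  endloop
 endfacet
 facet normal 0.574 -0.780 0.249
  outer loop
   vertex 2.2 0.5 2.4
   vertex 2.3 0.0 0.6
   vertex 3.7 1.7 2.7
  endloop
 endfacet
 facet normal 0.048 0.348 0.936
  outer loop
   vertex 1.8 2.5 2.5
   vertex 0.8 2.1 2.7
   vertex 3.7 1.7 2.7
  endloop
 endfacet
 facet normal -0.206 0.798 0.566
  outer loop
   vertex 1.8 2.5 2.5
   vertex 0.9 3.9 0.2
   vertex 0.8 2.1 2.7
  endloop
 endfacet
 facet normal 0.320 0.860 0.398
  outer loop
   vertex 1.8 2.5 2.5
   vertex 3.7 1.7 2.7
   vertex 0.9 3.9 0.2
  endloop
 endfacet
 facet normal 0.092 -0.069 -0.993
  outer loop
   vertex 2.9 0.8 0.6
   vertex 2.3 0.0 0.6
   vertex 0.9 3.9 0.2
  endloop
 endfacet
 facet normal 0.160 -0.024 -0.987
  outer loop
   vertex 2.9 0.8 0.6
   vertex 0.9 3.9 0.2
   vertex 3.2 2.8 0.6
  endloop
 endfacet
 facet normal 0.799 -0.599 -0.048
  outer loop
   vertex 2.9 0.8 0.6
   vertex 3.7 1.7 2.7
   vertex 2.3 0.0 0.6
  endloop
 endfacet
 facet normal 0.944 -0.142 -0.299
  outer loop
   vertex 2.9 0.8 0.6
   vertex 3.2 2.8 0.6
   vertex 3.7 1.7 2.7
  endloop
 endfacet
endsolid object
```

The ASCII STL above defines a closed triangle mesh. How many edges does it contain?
18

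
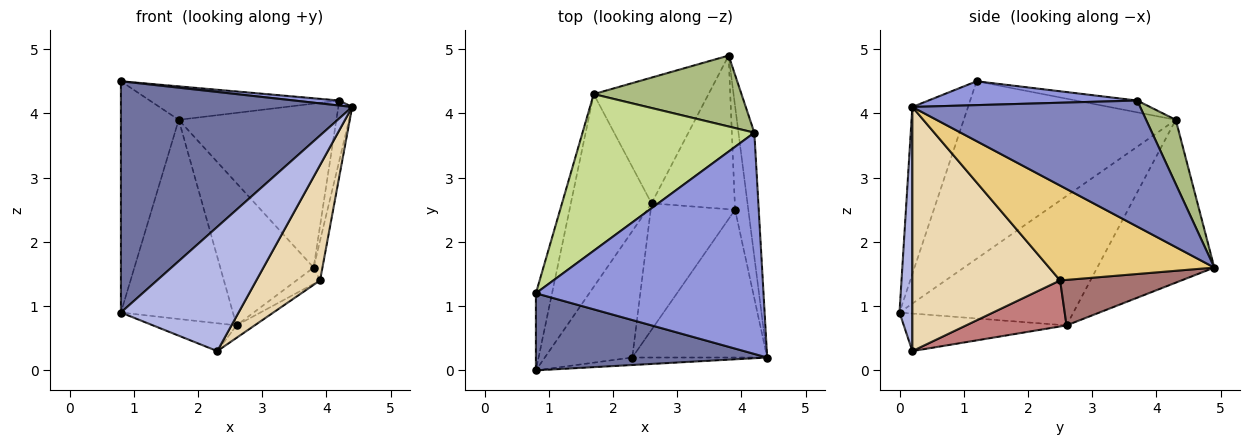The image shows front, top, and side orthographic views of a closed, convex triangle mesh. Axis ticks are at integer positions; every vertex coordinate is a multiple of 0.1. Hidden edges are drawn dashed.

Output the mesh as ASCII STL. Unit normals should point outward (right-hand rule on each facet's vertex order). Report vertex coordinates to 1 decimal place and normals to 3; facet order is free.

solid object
 facet normal -0.223 -0.925 0.308
  outer loop
   vertex 0.8 1.2 4.5
   vertex 0.8 0.0 0.9
   vertex 4.4 0.2 4.1
  endloop
 endfacet
 facet normal 0.990 0.060 -0.125
  outer loop
   vertex 4.2 3.7 4.2
   vertex 4.4 0.2 4.1
   vertex 3.8 4.9 1.6
  endloop
 endfacet
 facet normal 0.104 -0.022 0.994
  outer loop
   vertex 4.2 3.7 4.2
   vertex 0.8 1.2 4.5
   vertex 4.4 0.2 4.1
  endloop
 endfacet
 facet normal 0.108 -0.992 -0.060
  outer loop
   vertex 2.3 0.2 0.3
   vertex 4.4 0.2 4.1
   vertex 0.8 0.0 0.9
  endloop
 endfacet
 facet normal -0.961 0.262 -0.087
  outer loop
   vertex 1.7 4.3 3.9
   vertex 0.8 0.0 0.9
   vertex 0.8 1.2 4.5
  endloop
 endfacet
 facet normal 0.170 0.904 0.391
  outer loop
   vertex 1.7 4.3 3.9
   vertex 4.2 3.7 4.2
   vertex 3.8 4.9 1.6
  endloop
 endfacet
 facet normal -0.067 0.208 0.976
  outer loop
   vertex 1.7 4.3 3.9
   vertex 0.8 1.2 4.5
   vertex 4.2 3.7 4.2
  endloop
 endfacet
 facet normal -0.387 0.198 -0.901
  outer loop
   vertex 2.6 2.6 0.7
   vertex 2.3 0.2 0.3
   vertex 0.8 0.0 0.9
  endloop
 endfacet
 facet normal -0.745 0.480 -0.464
  outer loop
   vertex 2.6 2.6 0.7
   vertex 0.8 0.0 0.9
   vertex 1.7 4.3 3.9
  endloop
 endfacet
 facet normal -0.685 0.546 -0.483
  outer loop
   vertex 2.6 2.6 0.7
   vertex 1.7 4.3 3.9
   vertex 3.8 4.9 1.6
  endloop
 endfacet
 facet normal 0.989 0.053 -0.138
  outer loop
   vertex 3.9 2.5 1.4
   vertex 3.8 4.9 1.6
   vertex 4.4 0.2 4.1
  endloop
 endfacet
 facet normal 0.819 -0.353 -0.453
  outer loop
   vertex 3.9 2.5 1.4
   vertex 4.4 0.2 4.1
   vertex 2.3 0.2 0.3
  endloop
 endfacet
 facet normal 0.478 0.093 -0.874
  outer loop
   vertex 3.9 2.5 1.4
   vertex 2.6 2.6 0.7
   vertex 3.8 4.9 1.6
  endloop
 endfacet
 facet normal 0.477 0.086 -0.874
  outer loop
   vertex 3.9 2.5 1.4
   vertex 2.3 0.2 0.3
   vertex 2.6 2.6 0.7
  endloop
 endfacet
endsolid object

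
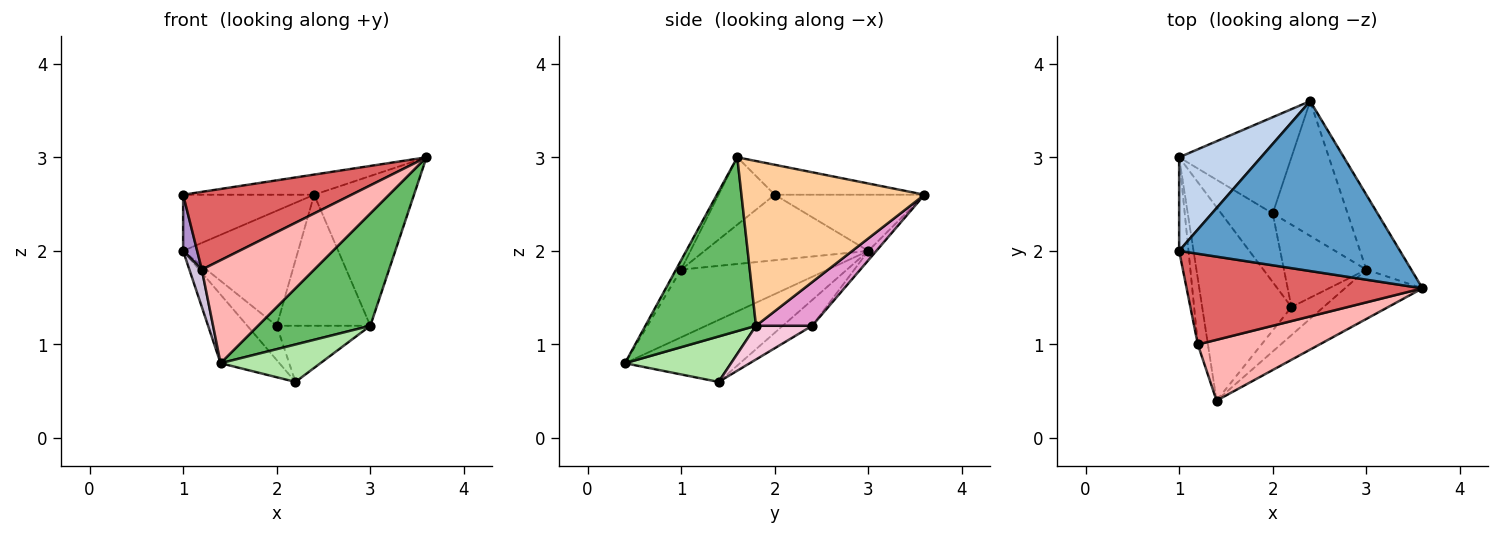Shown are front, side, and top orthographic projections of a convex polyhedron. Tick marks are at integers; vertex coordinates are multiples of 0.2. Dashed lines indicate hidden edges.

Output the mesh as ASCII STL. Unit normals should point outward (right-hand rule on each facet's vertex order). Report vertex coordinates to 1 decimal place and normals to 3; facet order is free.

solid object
 facet normal -0.133 0.117 0.984
  outer loop
   vertex 2.4 3.6 2.6
   vertex 1.0 2.0 2.6
   vertex 3.6 1.6 3.0
  endloop
 endfacet
 facet normal -0.507 0.444 0.739
  outer loop
   vertex 1.0 3.0 2.0
   vertex 1.0 2.0 2.6
   vertex 2.4 3.6 2.6
  endloop
 endfacet
 facet normal -0.547 0.280 -0.789
  outer loop
   vertex 1.0 3.0 2.0
   vertex 2.2 1.4 0.6
   vertex 1.4 0.4 0.8
  endloop
 endfacet
 facet normal 0.854 0.466 -0.233
  outer loop
   vertex 3.0 1.8 1.2
   vertex 2.4 3.6 2.6
   vertex 3.6 1.6 3.0
  endloop
 endfacet
 facet normal 0.670 -0.680 -0.299
  outer loop
   vertex 3.0 1.8 1.2
   vertex 3.6 1.6 3.0
   vertex 1.4 0.4 0.8
  endloop
 endfacet
 facet normal 0.648 -0.610 -0.457
  outer loop
   vertex 3.0 1.8 1.2
   vertex 1.4 0.4 0.8
   vertex 2.2 1.4 0.6
  endloop
 endfacet
 facet normal -0.212 -0.636 0.742
  outer loop
   vertex 1.2 1.0 1.8
   vertex 3.6 1.6 3.0
   vertex 1.0 2.0 2.6
  endloop
 endfacet
 facet normal -0.039 -0.860 0.508
  outer loop
   vertex 1.2 1.0 1.8
   vertex 1.4 0.4 0.8
   vertex 3.6 1.6 3.0
  endloop
 endfacet
 facet normal -0.986 -0.085 -0.141
  outer loop
   vertex 1.2 1.0 1.8
   vertex 1.0 2.0 2.6
   vertex 1.0 3.0 2.0
  endloop
 endfacet
 facet normal -0.986 -0.084 -0.147
  outer loop
   vertex 1.2 1.0 1.8
   vertex 1.0 3.0 2.0
   vertex 1.4 0.4 0.8
  endloop
 endfacet
 facet normal -0.053 0.766 -0.641
  outer loop
   vertex 2.0 2.4 1.2
   vertex 1.0 3.0 2.0
   vertex 2.4 3.6 2.6
  endloop
 endfacet
 facet normal -0.408 0.408 -0.816
  outer loop
   vertex 2.0 2.4 1.2
   vertex 2.2 1.4 0.6
   vertex 1.0 3.0 2.0
  endloop
 endfacet
 facet normal 0.386 0.643 -0.661
  outer loop
   vertex 2.0 2.4 1.2
   vertex 2.4 3.6 2.6
   vertex 3.0 1.8 1.2
  endloop
 endfacet
 facet normal 0.320 0.534 -0.783
  outer loop
   vertex 2.0 2.4 1.2
   vertex 3.0 1.8 1.2
   vertex 2.2 1.4 0.6
  endloop
 endfacet
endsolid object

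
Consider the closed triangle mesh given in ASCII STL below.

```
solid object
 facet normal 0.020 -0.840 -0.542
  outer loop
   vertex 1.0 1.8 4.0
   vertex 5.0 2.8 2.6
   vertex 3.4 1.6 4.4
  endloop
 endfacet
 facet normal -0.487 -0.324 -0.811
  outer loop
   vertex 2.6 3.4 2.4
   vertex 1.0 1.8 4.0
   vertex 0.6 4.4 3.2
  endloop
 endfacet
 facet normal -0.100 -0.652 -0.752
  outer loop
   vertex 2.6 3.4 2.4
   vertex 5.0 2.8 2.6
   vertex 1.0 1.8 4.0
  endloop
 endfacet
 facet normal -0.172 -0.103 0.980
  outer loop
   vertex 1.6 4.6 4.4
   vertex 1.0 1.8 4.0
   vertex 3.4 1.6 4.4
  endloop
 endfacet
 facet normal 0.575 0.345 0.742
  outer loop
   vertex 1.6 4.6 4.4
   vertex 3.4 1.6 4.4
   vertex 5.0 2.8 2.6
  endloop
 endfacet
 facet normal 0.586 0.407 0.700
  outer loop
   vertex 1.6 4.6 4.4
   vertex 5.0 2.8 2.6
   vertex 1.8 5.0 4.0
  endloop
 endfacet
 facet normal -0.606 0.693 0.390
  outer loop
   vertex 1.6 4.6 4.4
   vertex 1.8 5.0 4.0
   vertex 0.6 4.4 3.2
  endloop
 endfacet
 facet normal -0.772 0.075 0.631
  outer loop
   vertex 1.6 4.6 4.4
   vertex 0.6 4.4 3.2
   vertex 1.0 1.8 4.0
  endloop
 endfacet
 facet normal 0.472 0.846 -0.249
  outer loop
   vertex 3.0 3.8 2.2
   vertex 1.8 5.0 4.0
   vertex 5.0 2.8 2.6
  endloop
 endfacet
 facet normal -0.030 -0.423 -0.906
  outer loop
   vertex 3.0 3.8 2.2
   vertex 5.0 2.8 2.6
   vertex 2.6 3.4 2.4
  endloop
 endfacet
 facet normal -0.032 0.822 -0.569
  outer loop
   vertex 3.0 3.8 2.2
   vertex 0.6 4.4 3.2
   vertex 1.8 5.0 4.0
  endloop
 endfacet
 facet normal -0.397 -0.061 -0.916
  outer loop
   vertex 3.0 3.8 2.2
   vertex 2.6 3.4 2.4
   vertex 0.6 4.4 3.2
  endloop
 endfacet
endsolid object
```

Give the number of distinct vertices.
8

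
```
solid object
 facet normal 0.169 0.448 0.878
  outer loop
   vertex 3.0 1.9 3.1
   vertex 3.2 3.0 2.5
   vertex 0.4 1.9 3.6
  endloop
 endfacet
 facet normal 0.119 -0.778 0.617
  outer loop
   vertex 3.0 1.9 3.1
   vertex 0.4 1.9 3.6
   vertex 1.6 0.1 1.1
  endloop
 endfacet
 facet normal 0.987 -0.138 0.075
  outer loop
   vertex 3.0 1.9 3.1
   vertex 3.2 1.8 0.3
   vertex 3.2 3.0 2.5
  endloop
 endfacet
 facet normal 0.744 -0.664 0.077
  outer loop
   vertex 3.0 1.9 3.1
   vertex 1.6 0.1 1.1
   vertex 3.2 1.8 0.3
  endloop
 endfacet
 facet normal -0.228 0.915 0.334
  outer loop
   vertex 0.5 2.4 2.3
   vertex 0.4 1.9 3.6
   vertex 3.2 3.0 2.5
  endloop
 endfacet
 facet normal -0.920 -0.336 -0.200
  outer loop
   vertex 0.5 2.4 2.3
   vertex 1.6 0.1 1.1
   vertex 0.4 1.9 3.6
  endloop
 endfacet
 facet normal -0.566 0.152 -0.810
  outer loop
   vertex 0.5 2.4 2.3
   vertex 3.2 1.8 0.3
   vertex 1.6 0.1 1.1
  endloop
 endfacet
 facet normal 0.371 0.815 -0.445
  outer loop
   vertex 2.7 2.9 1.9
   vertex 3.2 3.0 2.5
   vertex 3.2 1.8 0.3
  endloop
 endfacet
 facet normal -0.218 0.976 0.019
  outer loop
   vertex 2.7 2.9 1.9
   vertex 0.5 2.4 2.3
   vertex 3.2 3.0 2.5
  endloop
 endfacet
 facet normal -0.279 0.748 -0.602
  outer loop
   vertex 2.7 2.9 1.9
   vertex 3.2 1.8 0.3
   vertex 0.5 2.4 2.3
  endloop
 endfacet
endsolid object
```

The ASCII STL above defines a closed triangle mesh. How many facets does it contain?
10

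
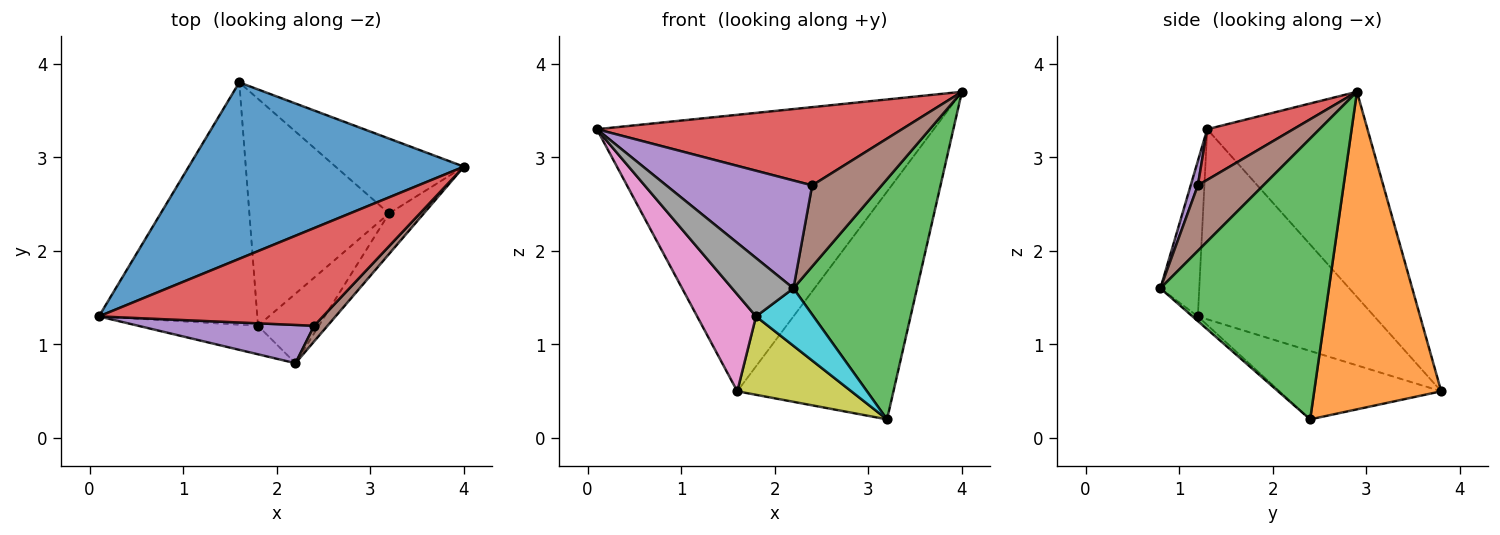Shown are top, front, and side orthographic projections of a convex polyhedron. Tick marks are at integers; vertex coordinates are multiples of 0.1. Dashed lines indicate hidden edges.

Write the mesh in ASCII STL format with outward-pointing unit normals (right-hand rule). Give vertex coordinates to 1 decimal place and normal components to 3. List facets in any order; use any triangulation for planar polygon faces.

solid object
 facet normal -0.372 0.782 0.499
  outer loop
   vertex 1.6 3.8 0.5
   vertex 0.1 1.3 3.3
   vertex 4.0 2.9 3.7
  endloop
 endfacet
 facet normal 0.611 0.752 -0.247
  outer loop
   vertex 3.2 2.4 0.2
   vertex 1.6 3.8 0.5
   vertex 4.0 2.9 3.7
  endloop
 endfacet
 facet normal 0.802 -0.588 -0.099
  outer loop
   vertex 3.2 2.4 0.2
   vertex 4.0 2.9 3.7
   vertex 2.2 0.8 1.6
  endloop
 endfacet
 facet normal 0.174 -0.616 0.769
  outer loop
   vertex 2.4 1.2 2.7
   vertex 4.0 2.9 3.7
   vertex 0.1 1.3 3.3
  endloop
 endfacet
 facet normal 0.046 -0.941 0.334
  outer loop
   vertex 2.4 1.2 2.7
   vertex 0.1 1.3 3.3
   vertex 2.2 0.8 1.6
  endloop
 endfacet
 facet normal 0.679 -0.721 0.139
  outer loop
   vertex 2.4 1.2 2.7
   vertex 2.2 0.8 1.6
   vertex 4.0 2.9 3.7
  endloop
 endfacet
 facet normal -0.744 -0.248 -0.620
  outer loop
   vertex 1.8 1.2 1.3
   vertex 0.1 1.3 3.3
   vertex 1.6 3.8 0.5
  endloop
 endfacet
 facet normal -0.495 -0.781 -0.381
  outer loop
   vertex 1.8 1.2 1.3
   vertex 2.2 0.8 1.6
   vertex 0.1 1.3 3.3
  endloop
 endfacet
 facet normal -0.420 -0.296 -0.858
  outer loop
   vertex 1.8 1.2 1.3
   vertex 1.6 3.8 0.5
   vertex 3.2 2.4 0.2
  endloop
 endfacet
 facet normal -0.059 -0.636 -0.769
  outer loop
   vertex 1.8 1.2 1.3
   vertex 3.2 2.4 0.2
   vertex 2.2 0.8 1.6
  endloop
 endfacet
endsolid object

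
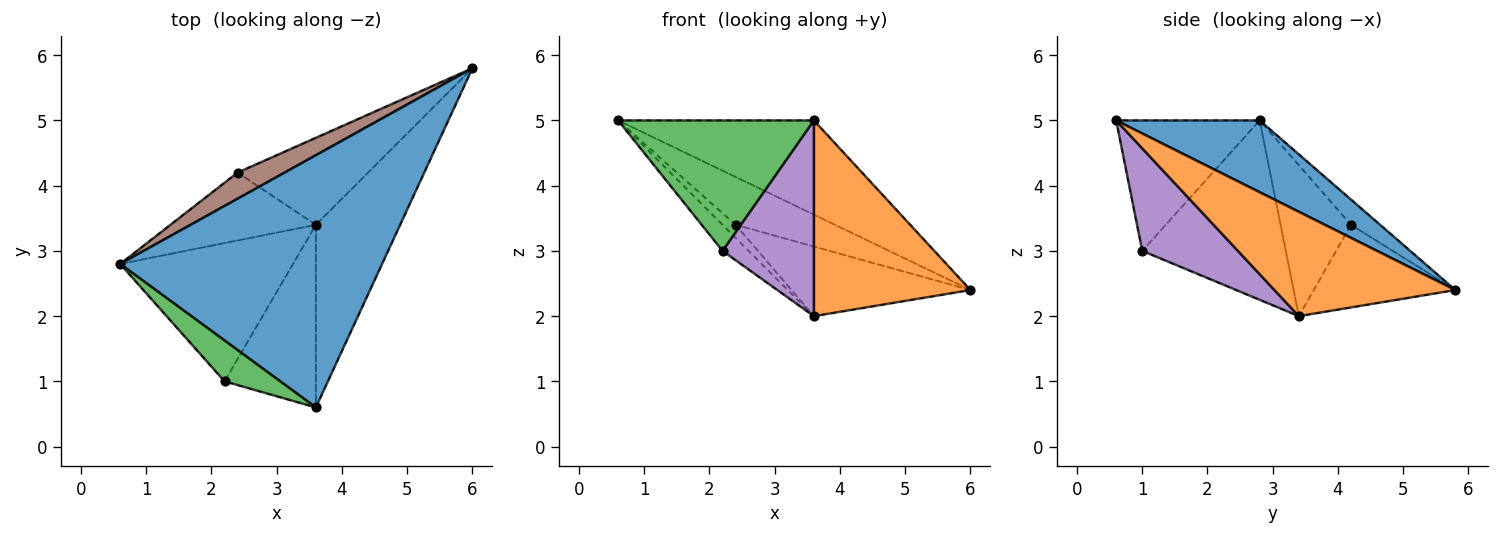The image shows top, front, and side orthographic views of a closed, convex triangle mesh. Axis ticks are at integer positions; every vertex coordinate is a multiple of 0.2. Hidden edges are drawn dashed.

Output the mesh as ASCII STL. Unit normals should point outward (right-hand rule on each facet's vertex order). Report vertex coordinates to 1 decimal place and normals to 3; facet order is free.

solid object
 facet normal 0.249 0.339 0.907
  outer loop
   vertex 3.6 0.6 5.0
   vertex 6.0 5.8 2.4
   vertex 0.6 2.8 5.0
  endloop
 endfacet
 facet normal 0.645 -0.558 -0.521
  outer loop
   vertex 3.6 3.4 2.0
   vertex 6.0 5.8 2.4
   vertex 3.6 0.6 5.0
  endloop
 endfacet
 facet normal -0.573 -0.782 0.245
  outer loop
   vertex 2.2 1.0 3.0
   vertex 3.6 0.6 5.0
   vertex 0.6 2.8 5.0
  endloop
 endfacet
 facet normal -0.714 0.130 -0.688
  outer loop
   vertex 2.2 1.0 3.0
   vertex 0.6 2.8 5.0
   vertex 3.6 3.4 2.0
  endloop
 endfacet
 facet normal 0.608 -0.580 -0.542
  outer loop
   vertex 2.2 1.0 3.0
   vertex 3.6 3.4 2.0
   vertex 3.6 0.6 5.0
  endloop
 endfacet
 facet normal -0.249 0.850 0.464
  outer loop
   vertex 2.4 4.2 3.4
   vertex 0.6 2.8 5.0
   vertex 6.0 5.8 2.4
  endloop
 endfacet
 facet normal -0.714 0.132 -0.688
  outer loop
   vertex 2.4 4.2 3.4
   vertex 3.6 3.4 2.0
   vertex 0.6 2.8 5.0
  endloop
 endfacet
 facet normal -0.443 0.560 -0.700
  outer loop
   vertex 2.4 4.2 3.4
   vertex 6.0 5.8 2.4
   vertex 3.6 3.4 2.0
  endloop
 endfacet
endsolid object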